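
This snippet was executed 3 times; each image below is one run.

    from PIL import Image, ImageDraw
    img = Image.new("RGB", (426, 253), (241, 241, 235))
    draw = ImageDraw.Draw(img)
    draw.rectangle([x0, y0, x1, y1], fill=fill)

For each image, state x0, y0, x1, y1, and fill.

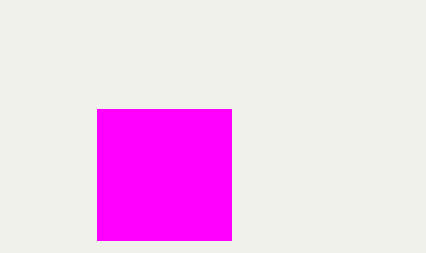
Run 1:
x0 = 97, y0 = 109, x1 = 231, y1 = 240, fill = 'magenta'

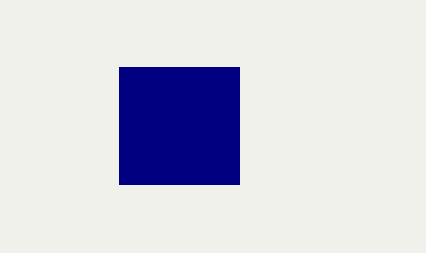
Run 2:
x0 = 119; y0 = 67; x1 = 239; y1 = 184; fill = 'navy'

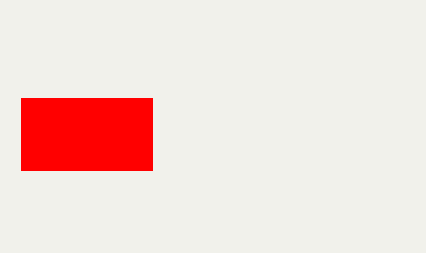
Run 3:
x0 = 21
y0 = 98
x1 = 152
y1 = 170
fill = 'red'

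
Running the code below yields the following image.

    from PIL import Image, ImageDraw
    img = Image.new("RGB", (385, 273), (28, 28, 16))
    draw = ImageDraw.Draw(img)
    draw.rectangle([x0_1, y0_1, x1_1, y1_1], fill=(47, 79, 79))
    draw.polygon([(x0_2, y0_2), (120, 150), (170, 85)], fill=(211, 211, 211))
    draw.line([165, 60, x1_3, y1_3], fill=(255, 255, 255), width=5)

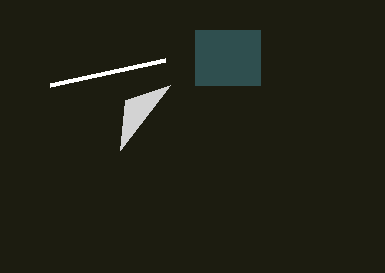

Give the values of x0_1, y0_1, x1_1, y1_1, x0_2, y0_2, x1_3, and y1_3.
x0_1 = 195
y0_1 = 30
x1_1 = 260
y1_1 = 85
x0_2 = 125
y0_2 = 100
x1_3 = 50
y1_3 = 85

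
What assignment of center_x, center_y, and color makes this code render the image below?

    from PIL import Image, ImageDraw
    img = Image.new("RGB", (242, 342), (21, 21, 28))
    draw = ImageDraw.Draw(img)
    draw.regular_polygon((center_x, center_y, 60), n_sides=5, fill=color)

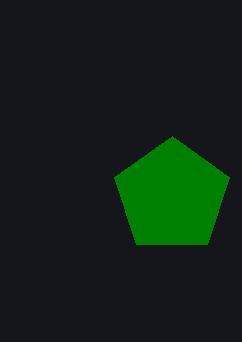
center_x = 172; center_y = 196; color = 'green'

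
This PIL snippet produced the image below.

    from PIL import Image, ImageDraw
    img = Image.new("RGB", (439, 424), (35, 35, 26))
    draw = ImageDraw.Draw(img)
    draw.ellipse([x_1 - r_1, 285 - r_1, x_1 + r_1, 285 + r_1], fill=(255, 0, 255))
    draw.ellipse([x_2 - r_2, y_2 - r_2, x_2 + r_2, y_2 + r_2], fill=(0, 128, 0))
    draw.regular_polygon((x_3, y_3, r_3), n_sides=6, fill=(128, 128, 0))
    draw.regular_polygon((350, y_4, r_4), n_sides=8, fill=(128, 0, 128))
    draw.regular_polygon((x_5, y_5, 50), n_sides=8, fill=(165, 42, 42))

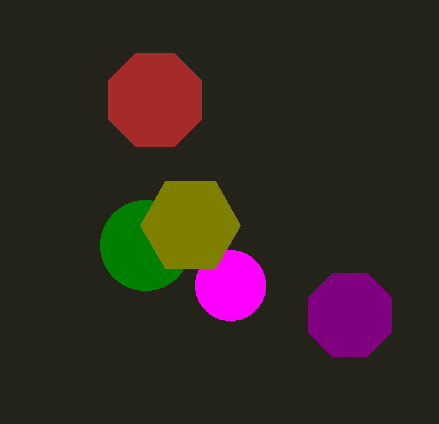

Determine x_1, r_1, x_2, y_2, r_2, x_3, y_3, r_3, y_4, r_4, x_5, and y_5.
x_1 = 230; r_1 = 35; x_2 = 145; y_2 = 245; r_2 = 45; x_3 = 190; y_3 = 225; r_3 = 50; y_4 = 315; r_4 = 45; x_5 = 155; y_5 = 100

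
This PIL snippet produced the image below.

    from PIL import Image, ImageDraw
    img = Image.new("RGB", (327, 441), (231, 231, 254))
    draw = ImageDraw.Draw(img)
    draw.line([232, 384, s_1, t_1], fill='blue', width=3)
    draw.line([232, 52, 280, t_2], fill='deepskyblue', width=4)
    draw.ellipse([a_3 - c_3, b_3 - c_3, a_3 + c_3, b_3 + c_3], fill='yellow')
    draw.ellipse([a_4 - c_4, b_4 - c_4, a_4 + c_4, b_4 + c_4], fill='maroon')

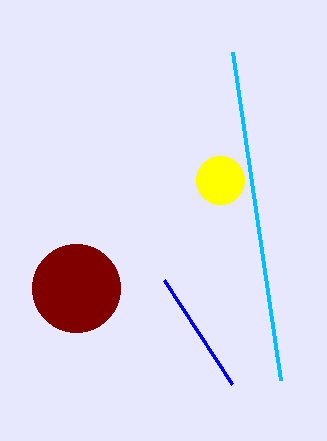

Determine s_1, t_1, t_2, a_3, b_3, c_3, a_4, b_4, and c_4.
s_1 = 164, t_1 = 280, t_2 = 380, a_3 = 220, b_3 = 180, c_3 = 24, a_4 = 76, b_4 = 288, c_4 = 44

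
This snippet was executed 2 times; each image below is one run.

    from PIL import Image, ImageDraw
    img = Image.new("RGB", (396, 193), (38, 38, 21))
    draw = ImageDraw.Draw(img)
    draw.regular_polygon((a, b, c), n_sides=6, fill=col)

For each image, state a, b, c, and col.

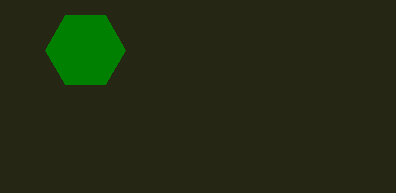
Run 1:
a = 85
b = 50
c = 40
col = 'green'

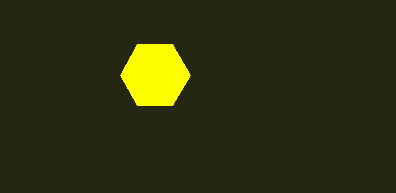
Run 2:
a = 155
b = 75
c = 35
col = 'yellow'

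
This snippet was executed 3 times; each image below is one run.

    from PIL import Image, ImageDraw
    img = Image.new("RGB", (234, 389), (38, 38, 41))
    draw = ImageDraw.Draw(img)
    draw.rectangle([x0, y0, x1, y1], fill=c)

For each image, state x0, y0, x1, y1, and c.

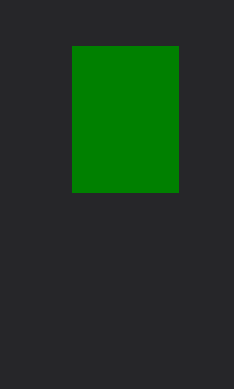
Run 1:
x0 = 72
y0 = 46
x1 = 178
y1 = 192
c = 'green'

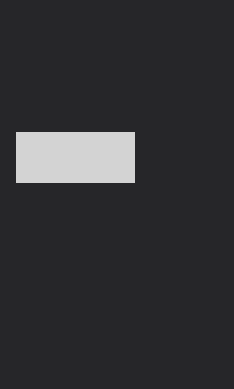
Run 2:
x0 = 16
y0 = 132
x1 = 134
y1 = 182
c = 'lightgray'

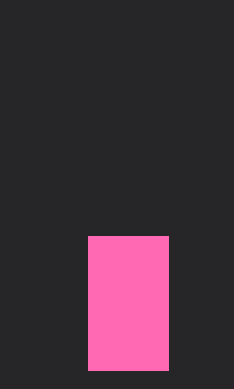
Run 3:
x0 = 88, y0 = 236, x1 = 168, y1 = 370, c = 'hotpink'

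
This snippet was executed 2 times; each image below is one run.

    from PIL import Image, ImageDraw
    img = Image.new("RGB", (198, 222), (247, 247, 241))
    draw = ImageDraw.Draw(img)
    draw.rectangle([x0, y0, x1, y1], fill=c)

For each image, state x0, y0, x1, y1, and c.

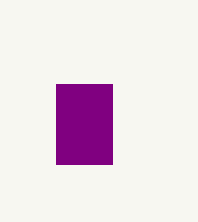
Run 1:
x0 = 56
y0 = 84
x1 = 112
y1 = 164
c = 'purple'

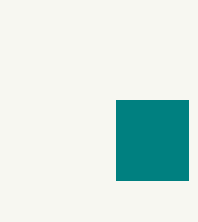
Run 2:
x0 = 116
y0 = 100
x1 = 188
y1 = 180
c = 'teal'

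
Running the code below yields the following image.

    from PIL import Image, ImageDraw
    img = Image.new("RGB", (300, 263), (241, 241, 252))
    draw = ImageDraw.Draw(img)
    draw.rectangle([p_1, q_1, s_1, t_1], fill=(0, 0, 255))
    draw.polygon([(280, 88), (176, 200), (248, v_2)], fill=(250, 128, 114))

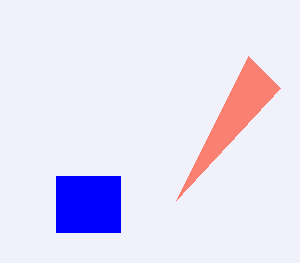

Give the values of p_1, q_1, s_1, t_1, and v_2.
p_1 = 56; q_1 = 176; s_1 = 120; t_1 = 232; v_2 = 56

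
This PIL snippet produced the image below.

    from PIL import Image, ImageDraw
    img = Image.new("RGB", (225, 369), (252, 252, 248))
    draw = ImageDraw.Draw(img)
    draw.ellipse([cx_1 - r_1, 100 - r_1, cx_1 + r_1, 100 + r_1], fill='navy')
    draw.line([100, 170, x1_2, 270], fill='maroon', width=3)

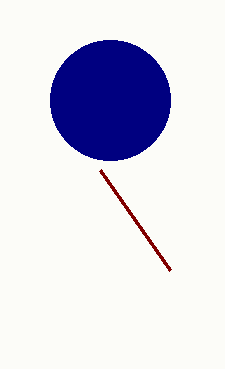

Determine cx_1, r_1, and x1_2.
cx_1 = 110, r_1 = 60, x1_2 = 170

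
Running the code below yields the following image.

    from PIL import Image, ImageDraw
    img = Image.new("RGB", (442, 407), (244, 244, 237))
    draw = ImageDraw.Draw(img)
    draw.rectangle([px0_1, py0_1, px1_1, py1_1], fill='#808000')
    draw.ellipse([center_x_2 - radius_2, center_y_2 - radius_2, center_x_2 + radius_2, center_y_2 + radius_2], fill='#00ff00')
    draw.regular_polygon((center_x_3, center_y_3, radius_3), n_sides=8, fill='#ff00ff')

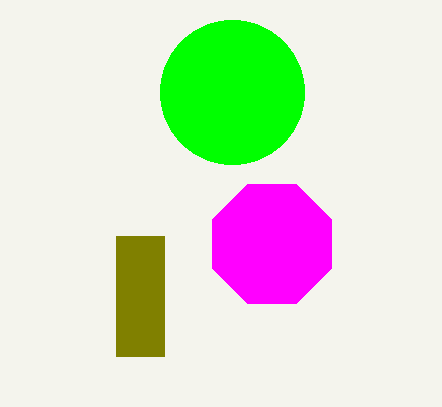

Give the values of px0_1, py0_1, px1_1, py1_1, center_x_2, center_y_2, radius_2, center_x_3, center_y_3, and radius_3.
px0_1 = 116; py0_1 = 236; px1_1 = 164; py1_1 = 356; center_x_2 = 232; center_y_2 = 92; radius_2 = 72; center_x_3 = 272; center_y_3 = 244; radius_3 = 64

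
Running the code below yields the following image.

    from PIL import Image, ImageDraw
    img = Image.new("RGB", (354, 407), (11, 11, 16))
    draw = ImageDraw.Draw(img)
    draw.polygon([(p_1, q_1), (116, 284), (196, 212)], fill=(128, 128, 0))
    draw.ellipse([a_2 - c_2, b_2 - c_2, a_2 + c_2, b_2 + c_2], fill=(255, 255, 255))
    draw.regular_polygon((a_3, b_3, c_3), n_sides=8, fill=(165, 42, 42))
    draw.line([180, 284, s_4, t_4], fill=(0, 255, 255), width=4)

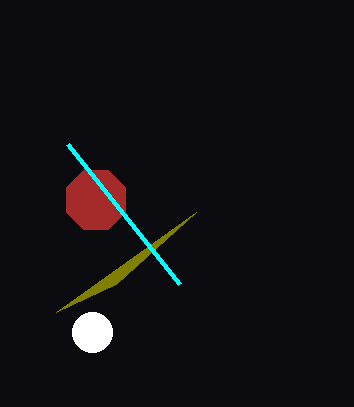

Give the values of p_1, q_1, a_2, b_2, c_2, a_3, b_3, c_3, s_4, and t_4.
p_1 = 56
q_1 = 312
a_2 = 92
b_2 = 332
c_2 = 20
a_3 = 96
b_3 = 200
c_3 = 32
s_4 = 68
t_4 = 144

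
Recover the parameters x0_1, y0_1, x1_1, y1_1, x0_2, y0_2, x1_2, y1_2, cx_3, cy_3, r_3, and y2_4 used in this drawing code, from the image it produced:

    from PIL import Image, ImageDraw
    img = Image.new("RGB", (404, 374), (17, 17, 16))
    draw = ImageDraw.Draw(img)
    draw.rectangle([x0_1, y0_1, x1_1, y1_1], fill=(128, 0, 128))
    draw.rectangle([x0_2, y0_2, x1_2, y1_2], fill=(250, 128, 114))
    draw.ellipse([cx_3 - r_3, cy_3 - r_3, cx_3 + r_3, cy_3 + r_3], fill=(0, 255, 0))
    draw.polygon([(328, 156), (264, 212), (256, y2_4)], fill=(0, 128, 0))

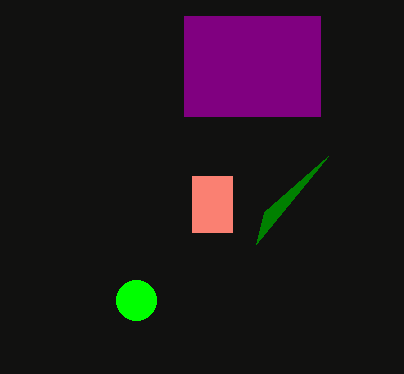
x0_1 = 184
y0_1 = 16
x1_1 = 320
y1_1 = 116
x0_2 = 192
y0_2 = 176
x1_2 = 232
y1_2 = 232
cx_3 = 136
cy_3 = 300
r_3 = 20
y2_4 = 244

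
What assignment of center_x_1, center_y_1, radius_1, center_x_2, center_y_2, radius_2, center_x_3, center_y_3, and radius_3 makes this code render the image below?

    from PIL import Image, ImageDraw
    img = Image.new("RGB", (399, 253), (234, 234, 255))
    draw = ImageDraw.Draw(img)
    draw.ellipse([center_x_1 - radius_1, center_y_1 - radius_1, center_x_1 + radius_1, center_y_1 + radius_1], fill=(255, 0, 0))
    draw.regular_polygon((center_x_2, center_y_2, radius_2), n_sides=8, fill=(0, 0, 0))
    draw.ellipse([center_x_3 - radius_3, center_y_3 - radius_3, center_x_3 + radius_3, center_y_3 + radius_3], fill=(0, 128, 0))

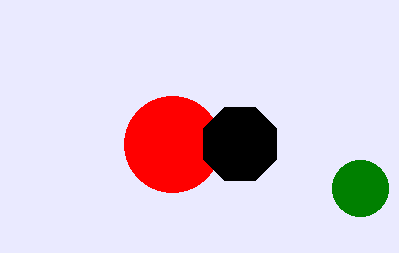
center_x_1 = 172; center_y_1 = 144; radius_1 = 48; center_x_2 = 240; center_y_2 = 144; radius_2 = 40; center_x_3 = 360; center_y_3 = 188; radius_3 = 28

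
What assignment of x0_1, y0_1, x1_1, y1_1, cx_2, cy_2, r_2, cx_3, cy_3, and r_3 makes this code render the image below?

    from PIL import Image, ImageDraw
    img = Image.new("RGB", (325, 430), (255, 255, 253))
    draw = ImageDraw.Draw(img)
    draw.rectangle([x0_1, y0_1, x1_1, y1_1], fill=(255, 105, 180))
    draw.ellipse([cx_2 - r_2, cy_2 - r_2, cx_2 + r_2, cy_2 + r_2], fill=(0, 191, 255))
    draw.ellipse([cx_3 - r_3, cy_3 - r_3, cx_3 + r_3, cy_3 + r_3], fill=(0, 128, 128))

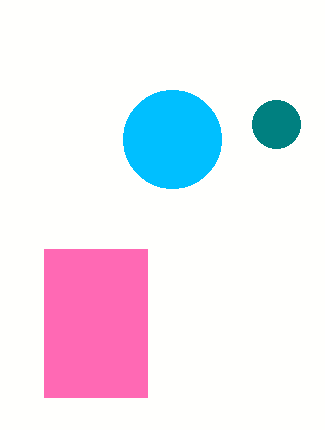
x0_1 = 44; y0_1 = 249; x1_1 = 147; y1_1 = 397; cx_2 = 172; cy_2 = 139; r_2 = 49; cx_3 = 276; cy_3 = 124; r_3 = 24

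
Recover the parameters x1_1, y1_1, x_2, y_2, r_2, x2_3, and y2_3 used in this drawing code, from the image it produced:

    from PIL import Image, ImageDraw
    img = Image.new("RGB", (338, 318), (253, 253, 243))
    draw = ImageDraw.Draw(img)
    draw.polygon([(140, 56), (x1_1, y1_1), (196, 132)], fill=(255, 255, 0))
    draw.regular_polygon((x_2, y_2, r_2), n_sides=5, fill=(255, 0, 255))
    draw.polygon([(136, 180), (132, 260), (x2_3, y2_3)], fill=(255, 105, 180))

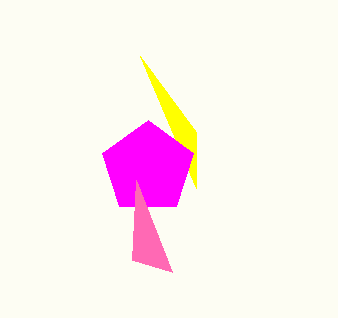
x1_1 = 196, y1_1 = 188, x_2 = 148, y_2 = 168, r_2 = 48, x2_3 = 172, y2_3 = 272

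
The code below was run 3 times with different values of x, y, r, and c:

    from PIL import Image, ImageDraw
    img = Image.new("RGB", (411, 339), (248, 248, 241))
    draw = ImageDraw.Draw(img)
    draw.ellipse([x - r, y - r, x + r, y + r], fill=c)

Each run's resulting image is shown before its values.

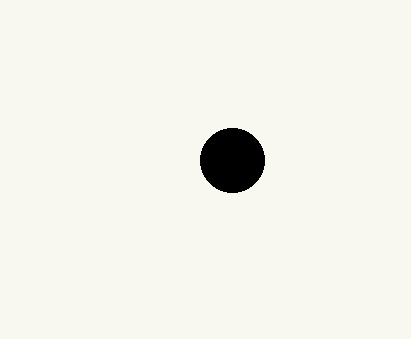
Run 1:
x = 232, y = 160, r = 32, c = 'black'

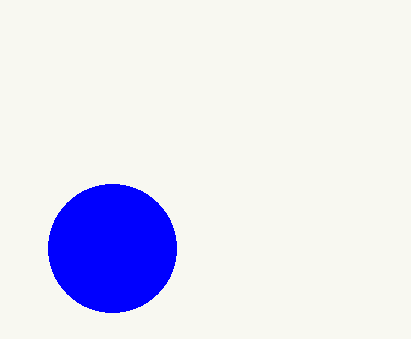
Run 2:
x = 112
y = 248
r = 64
c = 'blue'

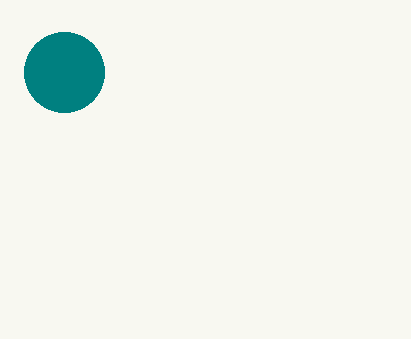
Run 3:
x = 64
y = 72
r = 40
c = 'teal'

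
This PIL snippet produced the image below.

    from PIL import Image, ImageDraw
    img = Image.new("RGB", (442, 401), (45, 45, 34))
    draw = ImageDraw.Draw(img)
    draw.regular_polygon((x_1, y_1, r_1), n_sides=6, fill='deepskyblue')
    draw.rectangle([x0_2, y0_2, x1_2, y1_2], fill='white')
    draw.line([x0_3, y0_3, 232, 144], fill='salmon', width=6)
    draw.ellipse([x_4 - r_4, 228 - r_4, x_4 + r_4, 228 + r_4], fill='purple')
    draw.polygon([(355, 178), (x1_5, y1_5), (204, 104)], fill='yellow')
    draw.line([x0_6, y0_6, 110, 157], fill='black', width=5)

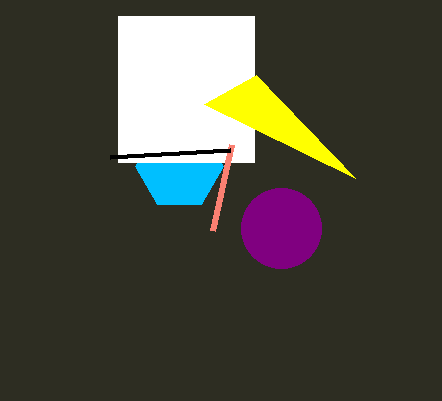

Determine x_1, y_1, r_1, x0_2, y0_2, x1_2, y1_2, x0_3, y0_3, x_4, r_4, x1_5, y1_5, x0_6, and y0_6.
x_1 = 179; y_1 = 166; r_1 = 44; x0_2 = 118; y0_2 = 16; x1_2 = 254; y1_2 = 162; x0_3 = 213; y0_3 = 230; x_4 = 281; r_4 = 40; x1_5 = 256; y1_5 = 75; x0_6 = 230; y0_6 = 150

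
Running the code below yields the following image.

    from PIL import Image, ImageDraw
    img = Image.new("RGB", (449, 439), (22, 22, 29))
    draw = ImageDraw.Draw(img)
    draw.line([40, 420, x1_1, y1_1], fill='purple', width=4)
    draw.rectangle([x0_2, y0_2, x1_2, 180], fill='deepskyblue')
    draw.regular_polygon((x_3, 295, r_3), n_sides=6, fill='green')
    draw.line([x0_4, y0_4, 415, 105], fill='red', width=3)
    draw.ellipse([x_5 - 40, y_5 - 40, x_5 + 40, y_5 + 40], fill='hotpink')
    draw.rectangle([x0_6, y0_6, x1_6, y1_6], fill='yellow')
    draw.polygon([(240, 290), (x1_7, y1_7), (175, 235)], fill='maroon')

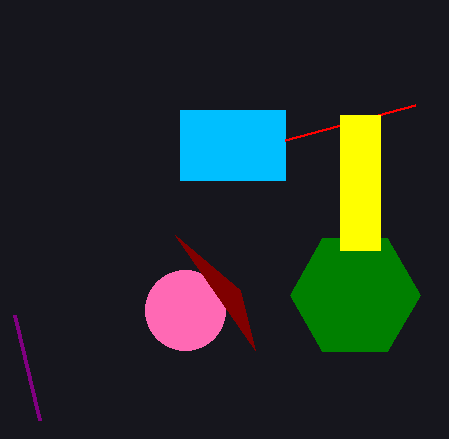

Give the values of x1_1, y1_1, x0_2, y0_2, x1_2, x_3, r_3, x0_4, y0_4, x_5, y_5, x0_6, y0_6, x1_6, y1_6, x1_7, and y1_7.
x1_1 = 15; y1_1 = 315; x0_2 = 180; y0_2 = 110; x1_2 = 285; x_3 = 355; r_3 = 65; x0_4 = 285; y0_4 = 140; x_5 = 185; y_5 = 310; x0_6 = 340; y0_6 = 115; x1_6 = 380; y1_6 = 250; x1_7 = 255; y1_7 = 350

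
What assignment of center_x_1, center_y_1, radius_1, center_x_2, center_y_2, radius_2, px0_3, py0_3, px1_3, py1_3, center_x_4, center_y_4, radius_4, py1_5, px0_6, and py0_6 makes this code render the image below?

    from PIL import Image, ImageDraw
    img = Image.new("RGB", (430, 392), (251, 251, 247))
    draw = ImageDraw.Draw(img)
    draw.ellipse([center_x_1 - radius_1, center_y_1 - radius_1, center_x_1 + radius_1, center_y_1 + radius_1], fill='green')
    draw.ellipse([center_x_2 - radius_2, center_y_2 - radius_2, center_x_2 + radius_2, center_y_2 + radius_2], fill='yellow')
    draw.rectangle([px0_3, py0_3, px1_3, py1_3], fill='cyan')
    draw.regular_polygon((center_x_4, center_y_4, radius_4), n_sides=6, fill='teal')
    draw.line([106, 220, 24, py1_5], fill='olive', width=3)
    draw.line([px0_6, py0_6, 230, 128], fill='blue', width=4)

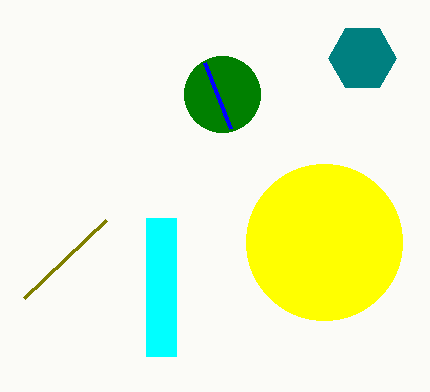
center_x_1 = 222, center_y_1 = 94, radius_1 = 38, center_x_2 = 324, center_y_2 = 242, radius_2 = 78, px0_3 = 146, py0_3 = 218, px1_3 = 176, py1_3 = 356, center_x_4 = 362, center_y_4 = 58, radius_4 = 34, py1_5 = 298, px0_6 = 204, py0_6 = 62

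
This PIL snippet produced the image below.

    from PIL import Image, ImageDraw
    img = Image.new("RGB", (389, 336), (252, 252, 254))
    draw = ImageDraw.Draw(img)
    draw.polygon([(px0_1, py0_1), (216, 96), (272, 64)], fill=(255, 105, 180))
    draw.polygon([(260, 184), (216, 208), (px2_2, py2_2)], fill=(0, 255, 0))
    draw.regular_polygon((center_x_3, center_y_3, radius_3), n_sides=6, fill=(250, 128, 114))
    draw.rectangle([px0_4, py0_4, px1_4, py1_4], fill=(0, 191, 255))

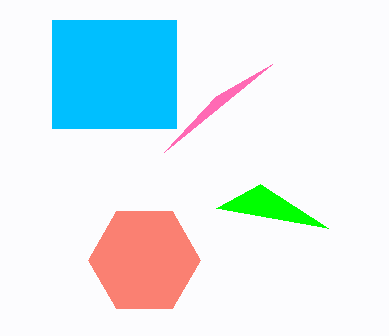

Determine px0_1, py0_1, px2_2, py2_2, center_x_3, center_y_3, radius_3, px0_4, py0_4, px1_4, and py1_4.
px0_1 = 164; py0_1 = 152; px2_2 = 328; py2_2 = 228; center_x_3 = 144; center_y_3 = 260; radius_3 = 56; px0_4 = 52; py0_4 = 20; px1_4 = 176; py1_4 = 128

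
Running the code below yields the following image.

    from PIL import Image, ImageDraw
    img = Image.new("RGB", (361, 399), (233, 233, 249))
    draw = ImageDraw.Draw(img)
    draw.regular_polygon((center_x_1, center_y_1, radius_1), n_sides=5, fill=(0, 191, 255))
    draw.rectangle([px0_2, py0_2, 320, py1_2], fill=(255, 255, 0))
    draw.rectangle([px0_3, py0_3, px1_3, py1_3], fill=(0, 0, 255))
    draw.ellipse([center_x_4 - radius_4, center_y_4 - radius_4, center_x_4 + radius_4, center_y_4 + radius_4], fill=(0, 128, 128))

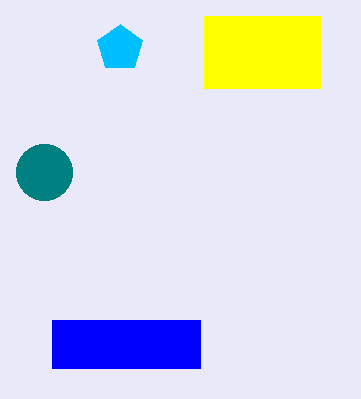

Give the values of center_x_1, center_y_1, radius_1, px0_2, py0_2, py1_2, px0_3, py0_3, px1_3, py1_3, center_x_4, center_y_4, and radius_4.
center_x_1 = 120, center_y_1 = 48, radius_1 = 24, px0_2 = 204, py0_2 = 16, py1_2 = 88, px0_3 = 52, py0_3 = 320, px1_3 = 200, py1_3 = 368, center_x_4 = 44, center_y_4 = 172, radius_4 = 28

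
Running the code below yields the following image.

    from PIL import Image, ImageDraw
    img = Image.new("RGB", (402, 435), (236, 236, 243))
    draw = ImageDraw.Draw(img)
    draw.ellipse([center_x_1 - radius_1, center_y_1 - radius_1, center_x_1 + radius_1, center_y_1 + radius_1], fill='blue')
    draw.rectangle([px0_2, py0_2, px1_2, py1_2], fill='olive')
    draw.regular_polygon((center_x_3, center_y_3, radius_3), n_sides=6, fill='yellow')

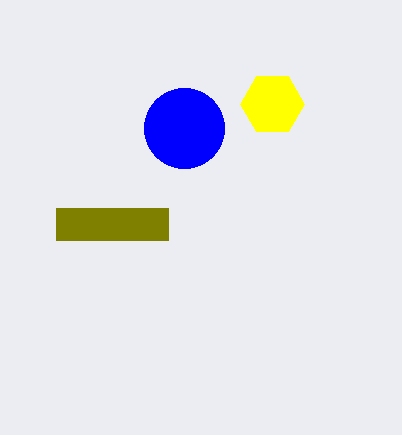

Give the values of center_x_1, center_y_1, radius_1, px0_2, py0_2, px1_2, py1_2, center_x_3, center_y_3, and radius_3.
center_x_1 = 184, center_y_1 = 128, radius_1 = 40, px0_2 = 56, py0_2 = 208, px1_2 = 168, py1_2 = 240, center_x_3 = 272, center_y_3 = 104, radius_3 = 32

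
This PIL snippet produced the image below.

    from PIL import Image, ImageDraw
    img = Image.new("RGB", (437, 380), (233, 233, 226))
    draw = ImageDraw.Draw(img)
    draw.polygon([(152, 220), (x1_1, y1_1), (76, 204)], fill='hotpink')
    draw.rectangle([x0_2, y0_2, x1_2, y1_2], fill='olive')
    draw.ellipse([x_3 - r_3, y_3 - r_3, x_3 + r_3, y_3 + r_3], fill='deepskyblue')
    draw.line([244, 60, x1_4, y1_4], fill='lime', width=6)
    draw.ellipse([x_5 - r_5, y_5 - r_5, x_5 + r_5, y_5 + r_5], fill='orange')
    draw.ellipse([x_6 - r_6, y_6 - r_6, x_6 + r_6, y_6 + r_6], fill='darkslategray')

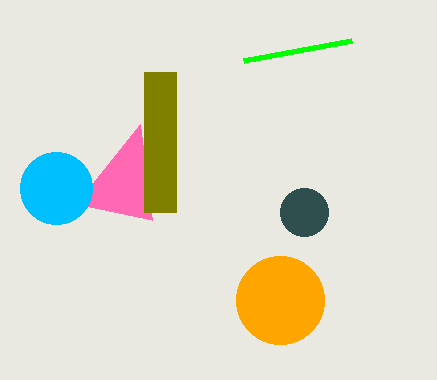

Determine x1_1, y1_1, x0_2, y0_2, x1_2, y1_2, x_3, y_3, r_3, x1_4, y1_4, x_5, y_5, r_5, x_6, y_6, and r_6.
x1_1 = 140; y1_1 = 124; x0_2 = 144; y0_2 = 72; x1_2 = 176; y1_2 = 212; x_3 = 56; y_3 = 188; r_3 = 36; x1_4 = 352; y1_4 = 40; x_5 = 280; y_5 = 300; r_5 = 44; x_6 = 304; y_6 = 212; r_6 = 24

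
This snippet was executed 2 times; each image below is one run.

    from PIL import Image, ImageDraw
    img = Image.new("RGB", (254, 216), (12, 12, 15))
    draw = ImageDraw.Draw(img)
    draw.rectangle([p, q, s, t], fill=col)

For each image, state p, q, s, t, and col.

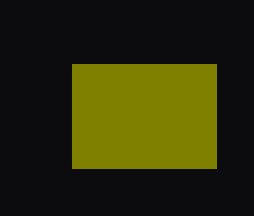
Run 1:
p = 72, q = 64, s = 216, t = 168, col = 'olive'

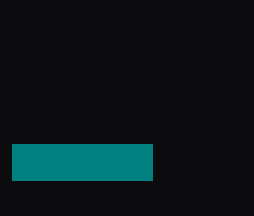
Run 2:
p = 12, q = 144, s = 152, t = 180, col = 'teal'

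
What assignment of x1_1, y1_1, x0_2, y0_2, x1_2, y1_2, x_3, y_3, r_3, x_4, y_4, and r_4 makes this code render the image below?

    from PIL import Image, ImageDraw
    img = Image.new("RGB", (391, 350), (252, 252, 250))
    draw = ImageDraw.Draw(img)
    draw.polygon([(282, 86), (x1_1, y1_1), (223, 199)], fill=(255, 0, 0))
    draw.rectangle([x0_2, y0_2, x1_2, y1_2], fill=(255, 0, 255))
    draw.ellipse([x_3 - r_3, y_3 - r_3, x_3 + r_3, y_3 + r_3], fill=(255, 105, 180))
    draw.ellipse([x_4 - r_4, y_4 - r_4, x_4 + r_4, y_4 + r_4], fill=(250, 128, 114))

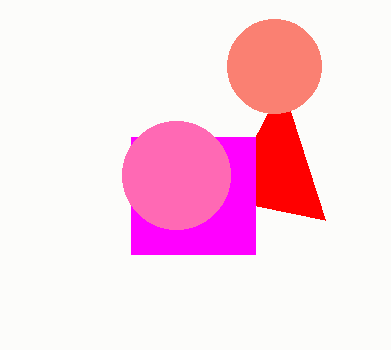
x1_1 = 325; y1_1 = 220; x0_2 = 131; y0_2 = 137; x1_2 = 255; y1_2 = 254; x_3 = 176; y_3 = 175; r_3 = 54; x_4 = 274; y_4 = 66; r_4 = 47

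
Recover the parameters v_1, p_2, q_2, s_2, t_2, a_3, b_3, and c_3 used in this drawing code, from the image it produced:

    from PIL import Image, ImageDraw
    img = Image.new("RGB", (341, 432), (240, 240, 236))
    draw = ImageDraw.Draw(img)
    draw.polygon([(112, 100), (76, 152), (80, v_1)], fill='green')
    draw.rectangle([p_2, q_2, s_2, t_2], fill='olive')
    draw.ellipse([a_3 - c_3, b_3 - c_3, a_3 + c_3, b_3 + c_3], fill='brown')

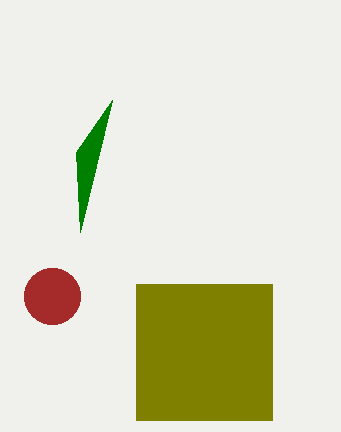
v_1 = 232, p_2 = 136, q_2 = 284, s_2 = 272, t_2 = 420, a_3 = 52, b_3 = 296, c_3 = 28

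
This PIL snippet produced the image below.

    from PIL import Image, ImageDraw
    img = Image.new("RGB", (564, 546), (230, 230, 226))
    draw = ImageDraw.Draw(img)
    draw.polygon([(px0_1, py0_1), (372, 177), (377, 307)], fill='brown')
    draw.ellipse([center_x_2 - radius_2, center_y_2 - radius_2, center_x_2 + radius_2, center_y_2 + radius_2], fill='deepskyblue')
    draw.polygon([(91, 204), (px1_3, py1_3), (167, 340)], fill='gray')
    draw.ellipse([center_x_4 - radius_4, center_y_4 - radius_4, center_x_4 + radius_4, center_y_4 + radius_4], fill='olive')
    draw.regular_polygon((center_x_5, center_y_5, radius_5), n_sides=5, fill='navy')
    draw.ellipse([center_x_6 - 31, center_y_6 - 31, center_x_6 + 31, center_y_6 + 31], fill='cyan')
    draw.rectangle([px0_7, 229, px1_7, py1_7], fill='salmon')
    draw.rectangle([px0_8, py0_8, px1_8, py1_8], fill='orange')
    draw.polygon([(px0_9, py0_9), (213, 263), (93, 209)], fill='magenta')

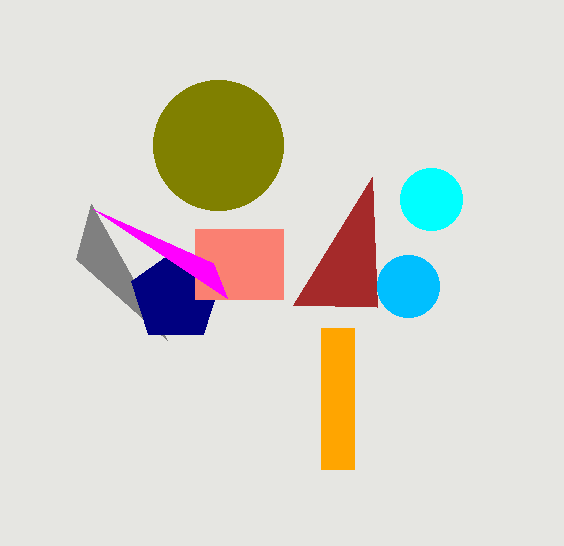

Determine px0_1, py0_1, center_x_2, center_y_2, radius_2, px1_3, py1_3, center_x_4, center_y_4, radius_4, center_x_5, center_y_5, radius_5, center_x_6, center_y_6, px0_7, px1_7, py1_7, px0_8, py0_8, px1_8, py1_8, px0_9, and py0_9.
px0_1 = 293, py0_1 = 305, center_x_2 = 408, center_y_2 = 286, radius_2 = 31, px1_3 = 76, py1_3 = 259, center_x_4 = 218, center_y_4 = 145, radius_4 = 65, center_x_5 = 176, center_y_5 = 296, radius_5 = 47, center_x_6 = 431, center_y_6 = 199, px0_7 = 195, px1_7 = 283, py1_7 = 299, px0_8 = 321, py0_8 = 328, px1_8 = 354, py1_8 = 469, px0_9 = 227, py0_9 = 298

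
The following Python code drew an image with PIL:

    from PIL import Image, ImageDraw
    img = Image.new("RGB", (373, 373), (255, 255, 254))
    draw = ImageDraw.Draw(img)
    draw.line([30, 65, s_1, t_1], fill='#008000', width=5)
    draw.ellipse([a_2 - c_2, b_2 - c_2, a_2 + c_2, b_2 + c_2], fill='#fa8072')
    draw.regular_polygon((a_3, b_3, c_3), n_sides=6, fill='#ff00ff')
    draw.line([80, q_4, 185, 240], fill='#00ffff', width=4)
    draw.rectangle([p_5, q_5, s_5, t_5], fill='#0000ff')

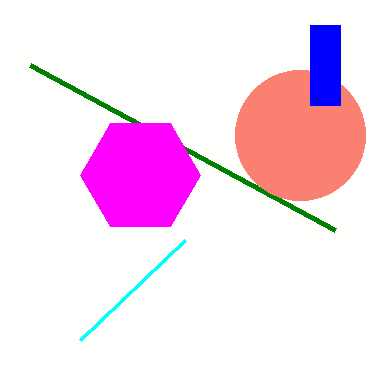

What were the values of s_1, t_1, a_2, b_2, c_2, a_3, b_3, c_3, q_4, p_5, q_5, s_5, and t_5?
s_1 = 335
t_1 = 230
a_2 = 300
b_2 = 135
c_2 = 65
a_3 = 140
b_3 = 175
c_3 = 60
q_4 = 340
p_5 = 310
q_5 = 25
s_5 = 340
t_5 = 105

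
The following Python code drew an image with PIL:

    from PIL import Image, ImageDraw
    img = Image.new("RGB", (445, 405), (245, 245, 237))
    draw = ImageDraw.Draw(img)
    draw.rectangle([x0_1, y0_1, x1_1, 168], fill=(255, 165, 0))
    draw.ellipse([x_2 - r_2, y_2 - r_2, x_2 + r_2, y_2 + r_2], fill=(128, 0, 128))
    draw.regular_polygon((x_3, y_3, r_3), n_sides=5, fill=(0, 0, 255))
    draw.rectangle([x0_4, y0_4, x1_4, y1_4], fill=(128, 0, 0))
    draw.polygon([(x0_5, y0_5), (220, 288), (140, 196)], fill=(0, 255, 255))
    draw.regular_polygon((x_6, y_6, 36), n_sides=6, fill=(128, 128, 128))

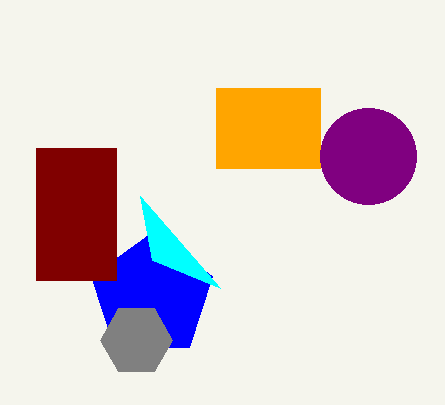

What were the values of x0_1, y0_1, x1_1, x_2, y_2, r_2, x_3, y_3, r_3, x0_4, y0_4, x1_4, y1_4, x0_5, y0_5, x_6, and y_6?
x0_1 = 216; y0_1 = 88; x1_1 = 320; x_2 = 368; y_2 = 156; r_2 = 48; x_3 = 152; y_3 = 296; r_3 = 64; x0_4 = 36; y0_4 = 148; x1_4 = 116; y1_4 = 280; x0_5 = 152; y0_5 = 260; x_6 = 136; y_6 = 340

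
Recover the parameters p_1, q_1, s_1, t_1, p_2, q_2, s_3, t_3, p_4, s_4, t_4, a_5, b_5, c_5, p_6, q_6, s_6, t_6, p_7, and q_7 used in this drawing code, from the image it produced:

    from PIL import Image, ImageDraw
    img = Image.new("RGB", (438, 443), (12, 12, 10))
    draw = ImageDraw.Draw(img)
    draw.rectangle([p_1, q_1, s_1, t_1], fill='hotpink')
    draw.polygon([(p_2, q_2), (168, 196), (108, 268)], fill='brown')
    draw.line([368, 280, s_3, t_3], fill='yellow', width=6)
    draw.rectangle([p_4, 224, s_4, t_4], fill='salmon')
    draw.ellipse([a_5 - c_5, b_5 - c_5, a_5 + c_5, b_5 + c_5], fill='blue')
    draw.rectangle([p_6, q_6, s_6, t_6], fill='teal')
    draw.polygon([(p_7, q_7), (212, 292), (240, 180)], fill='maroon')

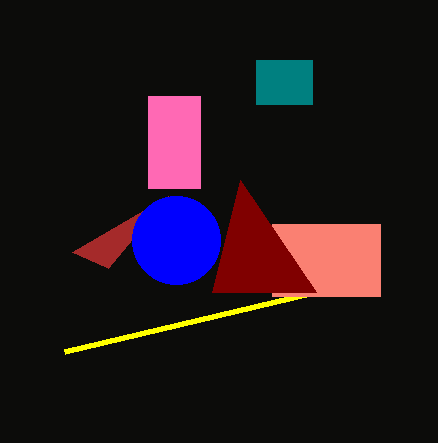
p_1 = 148; q_1 = 96; s_1 = 200; t_1 = 188; p_2 = 72; q_2 = 252; s_3 = 64; t_3 = 352; p_4 = 272; s_4 = 380; t_4 = 296; a_5 = 176; b_5 = 240; c_5 = 44; p_6 = 256; q_6 = 60; s_6 = 312; t_6 = 104; p_7 = 316; q_7 = 292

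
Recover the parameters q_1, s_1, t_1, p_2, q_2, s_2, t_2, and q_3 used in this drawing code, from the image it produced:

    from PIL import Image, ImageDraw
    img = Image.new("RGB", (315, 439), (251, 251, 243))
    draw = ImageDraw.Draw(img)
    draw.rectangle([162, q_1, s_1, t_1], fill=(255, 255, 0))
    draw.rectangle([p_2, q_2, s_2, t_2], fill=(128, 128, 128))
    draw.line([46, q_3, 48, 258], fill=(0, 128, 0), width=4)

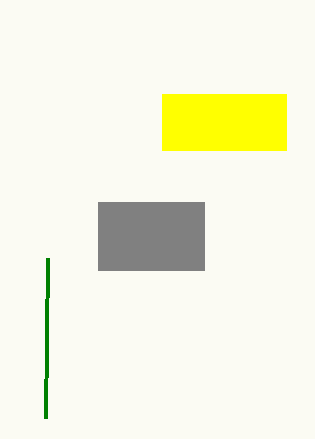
q_1 = 94, s_1 = 286, t_1 = 150, p_2 = 98, q_2 = 202, s_2 = 204, t_2 = 270, q_3 = 418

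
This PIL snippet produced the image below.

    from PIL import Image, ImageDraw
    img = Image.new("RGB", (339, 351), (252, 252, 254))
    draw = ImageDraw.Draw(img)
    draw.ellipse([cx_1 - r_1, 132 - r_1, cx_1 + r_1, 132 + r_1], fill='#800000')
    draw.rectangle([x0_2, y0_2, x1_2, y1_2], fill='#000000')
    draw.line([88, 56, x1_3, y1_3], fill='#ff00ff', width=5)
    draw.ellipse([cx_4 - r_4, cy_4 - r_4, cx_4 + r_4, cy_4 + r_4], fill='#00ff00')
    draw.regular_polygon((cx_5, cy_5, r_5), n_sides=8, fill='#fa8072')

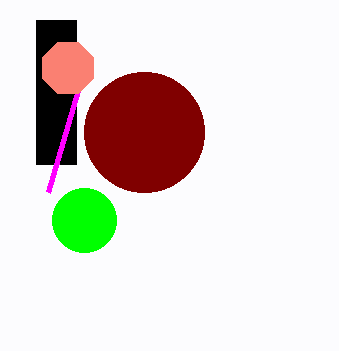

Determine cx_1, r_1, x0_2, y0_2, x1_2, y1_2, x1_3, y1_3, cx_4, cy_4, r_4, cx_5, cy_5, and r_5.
cx_1 = 144
r_1 = 60
x0_2 = 36
y0_2 = 20
x1_2 = 76
y1_2 = 164
x1_3 = 48
y1_3 = 192
cx_4 = 84
cy_4 = 220
r_4 = 32
cx_5 = 68
cy_5 = 68
r_5 = 28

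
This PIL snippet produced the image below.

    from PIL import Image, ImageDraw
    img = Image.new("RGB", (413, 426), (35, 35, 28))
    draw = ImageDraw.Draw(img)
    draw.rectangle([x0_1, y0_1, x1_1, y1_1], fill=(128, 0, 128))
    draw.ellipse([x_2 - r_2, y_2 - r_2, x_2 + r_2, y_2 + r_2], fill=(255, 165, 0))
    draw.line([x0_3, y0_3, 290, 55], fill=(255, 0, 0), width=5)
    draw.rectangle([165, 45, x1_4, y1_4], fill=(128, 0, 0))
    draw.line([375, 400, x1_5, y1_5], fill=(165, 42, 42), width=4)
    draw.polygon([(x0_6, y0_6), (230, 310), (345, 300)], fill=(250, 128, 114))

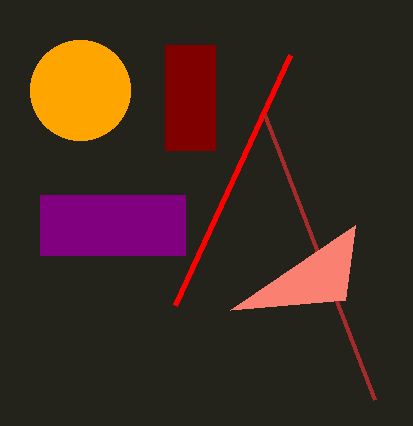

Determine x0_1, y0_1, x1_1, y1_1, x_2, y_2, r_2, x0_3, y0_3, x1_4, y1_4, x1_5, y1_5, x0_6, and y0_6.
x0_1 = 40, y0_1 = 195, x1_1 = 185, y1_1 = 255, x_2 = 80, y_2 = 90, r_2 = 50, x0_3 = 175, y0_3 = 305, x1_4 = 215, y1_4 = 150, x1_5 = 265, y1_5 = 115, x0_6 = 355, y0_6 = 225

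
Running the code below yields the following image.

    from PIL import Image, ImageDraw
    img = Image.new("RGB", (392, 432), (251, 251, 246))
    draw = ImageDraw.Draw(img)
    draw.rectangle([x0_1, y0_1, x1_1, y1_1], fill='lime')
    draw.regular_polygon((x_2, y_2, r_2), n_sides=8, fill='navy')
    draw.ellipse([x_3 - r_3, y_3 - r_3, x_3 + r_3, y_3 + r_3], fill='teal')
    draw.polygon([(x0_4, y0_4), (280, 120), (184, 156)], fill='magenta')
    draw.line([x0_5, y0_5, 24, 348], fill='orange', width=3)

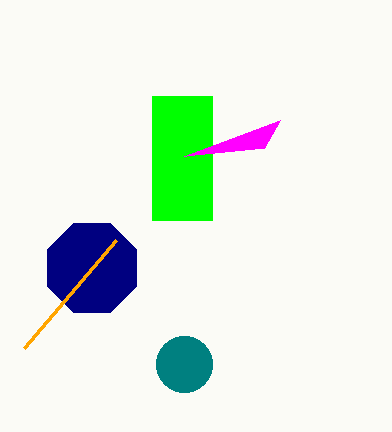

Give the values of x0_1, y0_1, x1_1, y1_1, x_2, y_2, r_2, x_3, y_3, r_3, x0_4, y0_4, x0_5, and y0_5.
x0_1 = 152
y0_1 = 96
x1_1 = 212
y1_1 = 220
x_2 = 92
y_2 = 268
r_2 = 48
x_3 = 184
y_3 = 364
r_3 = 28
x0_4 = 264
y0_4 = 148
x0_5 = 116
y0_5 = 240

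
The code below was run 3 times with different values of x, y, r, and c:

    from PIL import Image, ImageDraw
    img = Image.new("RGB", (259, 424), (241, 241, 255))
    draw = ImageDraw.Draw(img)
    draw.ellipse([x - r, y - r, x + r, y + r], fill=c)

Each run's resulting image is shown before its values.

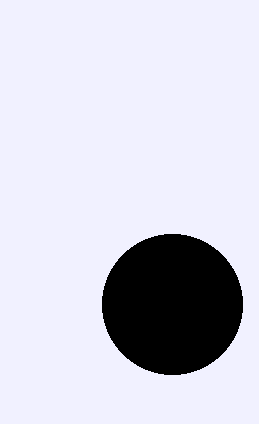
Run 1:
x = 172; y = 304; r = 70; c = 'black'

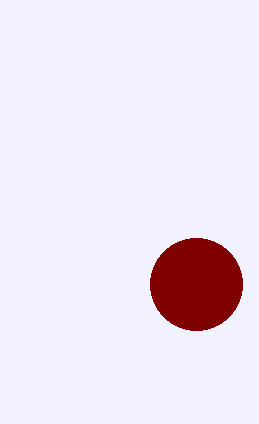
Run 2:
x = 196, y = 284, r = 46, c = 'maroon'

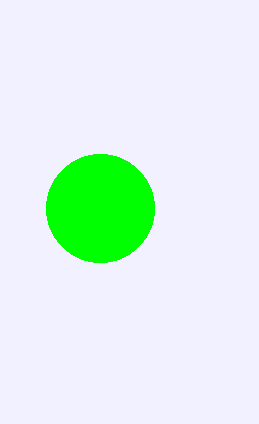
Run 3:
x = 100
y = 208
r = 54
c = 'lime'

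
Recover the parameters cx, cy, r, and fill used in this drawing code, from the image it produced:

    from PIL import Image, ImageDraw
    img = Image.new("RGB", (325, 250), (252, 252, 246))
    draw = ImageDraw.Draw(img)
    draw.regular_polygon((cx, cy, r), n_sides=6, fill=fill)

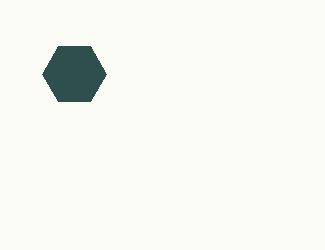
cx = 74, cy = 74, r = 32, fill = 'darkslategray'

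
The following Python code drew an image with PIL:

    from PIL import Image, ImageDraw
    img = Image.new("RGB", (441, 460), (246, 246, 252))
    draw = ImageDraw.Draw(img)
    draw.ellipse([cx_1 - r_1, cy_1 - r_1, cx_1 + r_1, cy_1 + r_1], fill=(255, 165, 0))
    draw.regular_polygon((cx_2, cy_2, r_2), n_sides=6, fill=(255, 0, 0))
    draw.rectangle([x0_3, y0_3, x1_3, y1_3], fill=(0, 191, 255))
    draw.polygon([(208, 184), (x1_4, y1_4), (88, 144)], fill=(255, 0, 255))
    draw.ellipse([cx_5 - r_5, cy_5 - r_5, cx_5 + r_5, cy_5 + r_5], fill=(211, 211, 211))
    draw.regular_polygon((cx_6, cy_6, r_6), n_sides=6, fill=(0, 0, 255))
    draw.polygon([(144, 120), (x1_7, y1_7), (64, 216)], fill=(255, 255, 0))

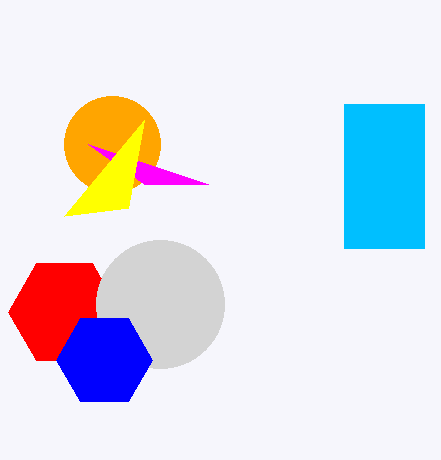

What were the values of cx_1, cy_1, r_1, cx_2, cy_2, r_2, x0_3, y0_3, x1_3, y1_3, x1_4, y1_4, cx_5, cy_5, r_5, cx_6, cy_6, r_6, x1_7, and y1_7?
cx_1 = 112; cy_1 = 144; r_1 = 48; cx_2 = 64; cy_2 = 312; r_2 = 56; x0_3 = 344; y0_3 = 104; x1_3 = 424; y1_3 = 248; x1_4 = 144; y1_4 = 184; cx_5 = 160; cy_5 = 304; r_5 = 64; cx_6 = 104; cy_6 = 360; r_6 = 48; x1_7 = 128; y1_7 = 208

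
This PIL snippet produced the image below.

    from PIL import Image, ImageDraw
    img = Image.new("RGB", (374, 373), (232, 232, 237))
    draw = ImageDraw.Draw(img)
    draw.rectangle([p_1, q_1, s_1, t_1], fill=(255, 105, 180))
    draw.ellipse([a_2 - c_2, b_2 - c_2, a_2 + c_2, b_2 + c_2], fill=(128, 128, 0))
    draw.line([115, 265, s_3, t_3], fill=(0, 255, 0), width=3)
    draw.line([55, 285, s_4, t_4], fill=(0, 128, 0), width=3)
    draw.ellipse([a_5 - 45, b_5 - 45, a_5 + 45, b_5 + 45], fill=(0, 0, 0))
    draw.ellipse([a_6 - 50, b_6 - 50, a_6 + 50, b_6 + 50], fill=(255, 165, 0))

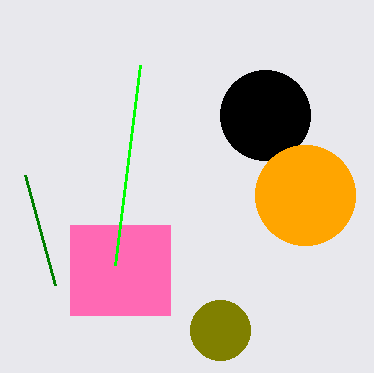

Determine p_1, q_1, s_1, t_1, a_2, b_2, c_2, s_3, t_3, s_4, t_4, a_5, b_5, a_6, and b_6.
p_1 = 70; q_1 = 225; s_1 = 170; t_1 = 315; a_2 = 220; b_2 = 330; c_2 = 30; s_3 = 140; t_3 = 65; s_4 = 25; t_4 = 175; a_5 = 265; b_5 = 115; a_6 = 305; b_6 = 195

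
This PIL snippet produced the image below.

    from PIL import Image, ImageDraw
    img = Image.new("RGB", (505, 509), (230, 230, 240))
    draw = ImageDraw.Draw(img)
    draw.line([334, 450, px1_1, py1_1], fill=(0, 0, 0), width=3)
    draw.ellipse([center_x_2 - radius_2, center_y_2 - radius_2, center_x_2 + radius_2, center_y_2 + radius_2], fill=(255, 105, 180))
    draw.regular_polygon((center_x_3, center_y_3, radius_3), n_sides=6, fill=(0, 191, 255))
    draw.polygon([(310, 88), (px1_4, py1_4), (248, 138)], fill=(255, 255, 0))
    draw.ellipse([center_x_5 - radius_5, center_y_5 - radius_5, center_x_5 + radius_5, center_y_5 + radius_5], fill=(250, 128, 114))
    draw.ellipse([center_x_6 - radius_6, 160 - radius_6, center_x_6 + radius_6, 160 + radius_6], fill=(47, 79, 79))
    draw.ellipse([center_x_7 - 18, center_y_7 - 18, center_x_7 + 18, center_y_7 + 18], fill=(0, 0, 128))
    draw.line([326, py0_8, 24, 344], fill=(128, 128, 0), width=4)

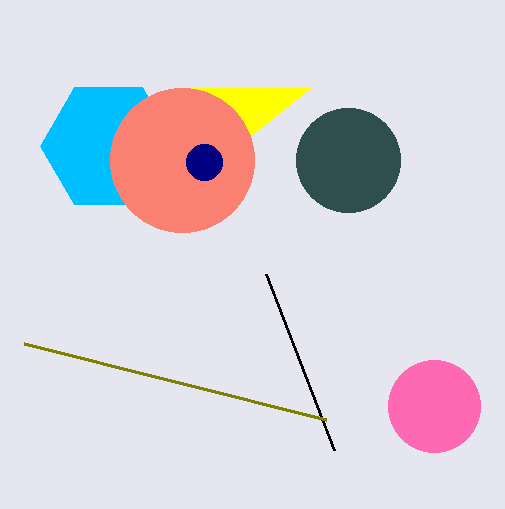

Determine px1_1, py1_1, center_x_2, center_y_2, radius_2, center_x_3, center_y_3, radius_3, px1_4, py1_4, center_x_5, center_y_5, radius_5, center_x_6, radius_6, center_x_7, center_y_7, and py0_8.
px1_1 = 266, py1_1 = 274, center_x_2 = 434, center_y_2 = 406, radius_2 = 46, center_x_3 = 108, center_y_3 = 146, radius_3 = 68, px1_4 = 178, py1_4 = 88, center_x_5 = 182, center_y_5 = 160, radius_5 = 72, center_x_6 = 348, radius_6 = 52, center_x_7 = 204, center_y_7 = 162, py0_8 = 420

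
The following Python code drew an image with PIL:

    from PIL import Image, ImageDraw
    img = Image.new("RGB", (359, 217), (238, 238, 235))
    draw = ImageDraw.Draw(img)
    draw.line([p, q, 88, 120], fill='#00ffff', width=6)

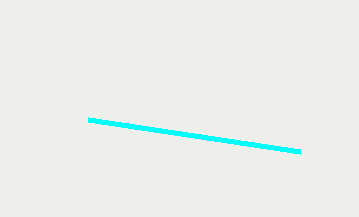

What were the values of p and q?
p = 300
q = 152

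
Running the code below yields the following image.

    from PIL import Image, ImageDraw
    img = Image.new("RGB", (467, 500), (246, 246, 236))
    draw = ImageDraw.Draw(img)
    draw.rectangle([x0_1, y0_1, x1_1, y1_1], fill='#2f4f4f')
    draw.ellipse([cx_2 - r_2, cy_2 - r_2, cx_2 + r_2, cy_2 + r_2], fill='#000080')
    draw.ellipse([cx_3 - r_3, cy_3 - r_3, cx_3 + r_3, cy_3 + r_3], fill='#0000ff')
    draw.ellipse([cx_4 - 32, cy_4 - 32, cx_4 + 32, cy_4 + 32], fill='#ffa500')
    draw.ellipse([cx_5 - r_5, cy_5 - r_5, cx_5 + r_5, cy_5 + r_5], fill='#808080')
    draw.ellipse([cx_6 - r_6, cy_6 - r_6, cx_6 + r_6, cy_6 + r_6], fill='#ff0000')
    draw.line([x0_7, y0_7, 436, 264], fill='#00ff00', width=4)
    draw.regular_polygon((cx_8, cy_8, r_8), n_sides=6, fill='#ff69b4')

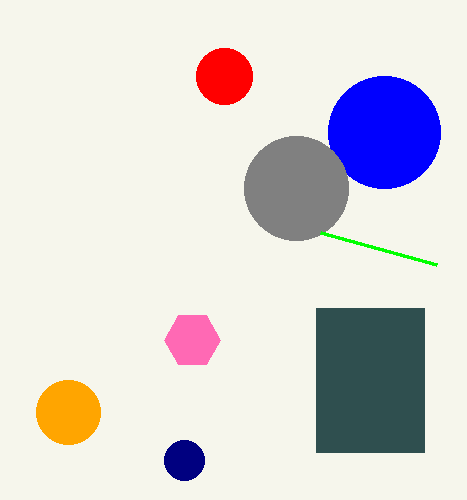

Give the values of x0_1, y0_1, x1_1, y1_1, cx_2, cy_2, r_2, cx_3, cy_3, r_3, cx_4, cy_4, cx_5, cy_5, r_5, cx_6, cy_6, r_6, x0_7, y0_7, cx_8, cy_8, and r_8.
x0_1 = 316
y0_1 = 308
x1_1 = 424
y1_1 = 452
cx_2 = 184
cy_2 = 460
r_2 = 20
cx_3 = 384
cy_3 = 132
r_3 = 56
cx_4 = 68
cy_4 = 412
cx_5 = 296
cy_5 = 188
r_5 = 52
cx_6 = 224
cy_6 = 76
r_6 = 28
x0_7 = 320
y0_7 = 232
cx_8 = 192
cy_8 = 340
r_8 = 28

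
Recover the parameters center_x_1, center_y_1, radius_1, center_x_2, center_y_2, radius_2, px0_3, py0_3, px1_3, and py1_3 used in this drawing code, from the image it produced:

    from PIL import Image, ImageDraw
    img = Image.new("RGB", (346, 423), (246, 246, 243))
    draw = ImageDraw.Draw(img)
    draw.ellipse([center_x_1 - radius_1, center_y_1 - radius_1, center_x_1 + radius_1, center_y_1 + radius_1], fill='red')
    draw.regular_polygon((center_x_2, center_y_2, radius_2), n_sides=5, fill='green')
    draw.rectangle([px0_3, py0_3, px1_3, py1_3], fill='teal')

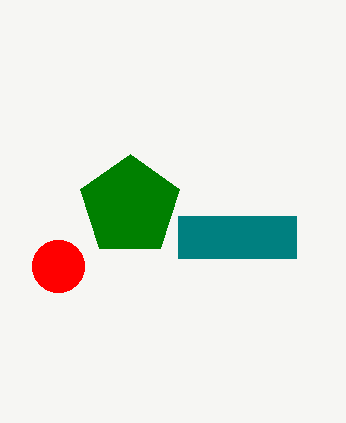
center_x_1 = 58; center_y_1 = 266; radius_1 = 26; center_x_2 = 130; center_y_2 = 206; radius_2 = 52; px0_3 = 178; py0_3 = 216; px1_3 = 296; py1_3 = 258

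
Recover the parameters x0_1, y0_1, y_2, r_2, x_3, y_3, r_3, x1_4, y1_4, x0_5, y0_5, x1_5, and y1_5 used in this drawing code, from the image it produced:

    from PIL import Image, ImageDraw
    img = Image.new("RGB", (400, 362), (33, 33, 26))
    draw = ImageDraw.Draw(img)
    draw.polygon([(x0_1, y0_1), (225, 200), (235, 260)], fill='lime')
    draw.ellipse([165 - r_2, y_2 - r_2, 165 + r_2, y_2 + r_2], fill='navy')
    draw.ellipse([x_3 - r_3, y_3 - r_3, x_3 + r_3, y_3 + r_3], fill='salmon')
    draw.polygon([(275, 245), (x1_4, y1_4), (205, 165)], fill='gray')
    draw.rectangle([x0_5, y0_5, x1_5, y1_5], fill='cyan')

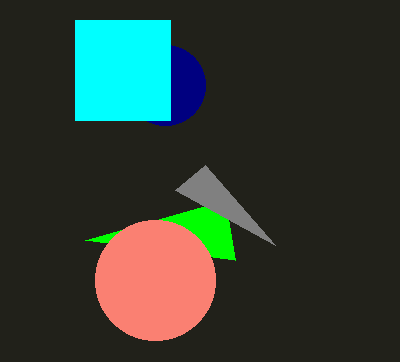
x0_1 = 85, y0_1 = 240, y_2 = 85, r_2 = 40, x_3 = 155, y_3 = 280, r_3 = 60, x1_4 = 175, y1_4 = 190, x0_5 = 75, y0_5 = 20, x1_5 = 170, y1_5 = 120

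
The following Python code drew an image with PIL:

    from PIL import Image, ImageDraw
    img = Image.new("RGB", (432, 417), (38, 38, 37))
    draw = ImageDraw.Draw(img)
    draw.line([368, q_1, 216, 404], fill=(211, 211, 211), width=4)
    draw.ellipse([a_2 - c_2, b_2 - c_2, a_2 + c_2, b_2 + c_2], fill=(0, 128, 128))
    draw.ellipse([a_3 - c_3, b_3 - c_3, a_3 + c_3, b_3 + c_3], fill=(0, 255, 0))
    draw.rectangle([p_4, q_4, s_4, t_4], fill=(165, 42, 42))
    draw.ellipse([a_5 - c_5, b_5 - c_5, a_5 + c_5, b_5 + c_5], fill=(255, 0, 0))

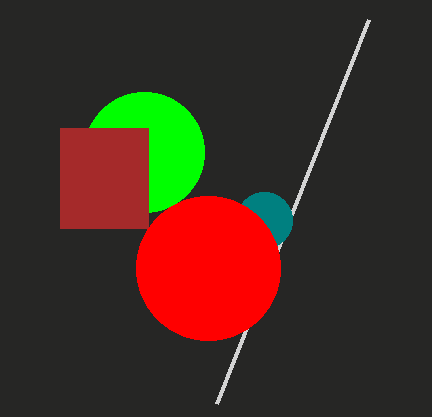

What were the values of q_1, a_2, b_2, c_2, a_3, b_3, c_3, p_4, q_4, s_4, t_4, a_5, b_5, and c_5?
q_1 = 20, a_2 = 264, b_2 = 220, c_2 = 28, a_3 = 144, b_3 = 152, c_3 = 60, p_4 = 60, q_4 = 128, s_4 = 148, t_4 = 228, a_5 = 208, b_5 = 268, c_5 = 72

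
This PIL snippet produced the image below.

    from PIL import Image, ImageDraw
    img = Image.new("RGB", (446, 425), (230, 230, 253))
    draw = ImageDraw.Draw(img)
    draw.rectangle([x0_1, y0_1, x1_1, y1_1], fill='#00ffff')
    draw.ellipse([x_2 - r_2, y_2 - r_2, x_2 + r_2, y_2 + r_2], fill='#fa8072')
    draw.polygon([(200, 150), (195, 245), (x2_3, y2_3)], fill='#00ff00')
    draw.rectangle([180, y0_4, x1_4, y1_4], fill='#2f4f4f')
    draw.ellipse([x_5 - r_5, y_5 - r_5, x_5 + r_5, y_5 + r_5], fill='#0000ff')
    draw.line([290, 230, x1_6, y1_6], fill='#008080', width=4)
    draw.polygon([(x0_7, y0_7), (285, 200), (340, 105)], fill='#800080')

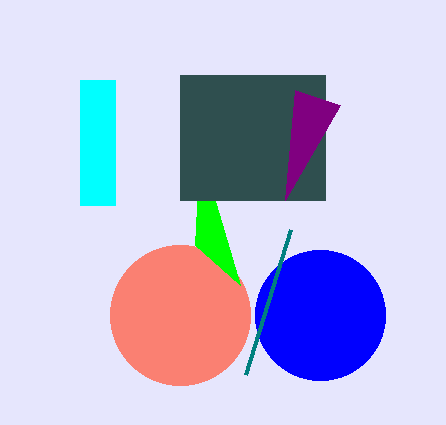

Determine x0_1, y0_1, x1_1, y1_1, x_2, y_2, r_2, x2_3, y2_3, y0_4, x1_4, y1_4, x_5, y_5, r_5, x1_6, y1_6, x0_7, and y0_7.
x0_1 = 80
y0_1 = 80
x1_1 = 115
y1_1 = 205
x_2 = 180
y_2 = 315
r_2 = 70
x2_3 = 240
y2_3 = 285
y0_4 = 75
x1_4 = 325
y1_4 = 200
x_5 = 320
y_5 = 315
r_5 = 65
x1_6 = 245
y1_6 = 375
x0_7 = 295
y0_7 = 90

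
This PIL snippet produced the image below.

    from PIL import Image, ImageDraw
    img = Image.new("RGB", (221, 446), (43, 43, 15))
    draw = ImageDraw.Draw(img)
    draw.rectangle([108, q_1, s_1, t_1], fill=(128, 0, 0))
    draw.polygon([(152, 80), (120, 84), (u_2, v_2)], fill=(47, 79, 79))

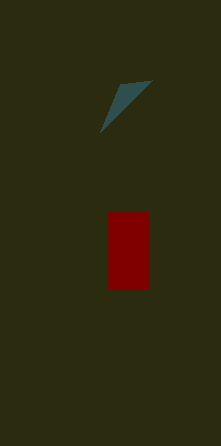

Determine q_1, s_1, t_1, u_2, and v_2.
q_1 = 212, s_1 = 148, t_1 = 288, u_2 = 100, v_2 = 132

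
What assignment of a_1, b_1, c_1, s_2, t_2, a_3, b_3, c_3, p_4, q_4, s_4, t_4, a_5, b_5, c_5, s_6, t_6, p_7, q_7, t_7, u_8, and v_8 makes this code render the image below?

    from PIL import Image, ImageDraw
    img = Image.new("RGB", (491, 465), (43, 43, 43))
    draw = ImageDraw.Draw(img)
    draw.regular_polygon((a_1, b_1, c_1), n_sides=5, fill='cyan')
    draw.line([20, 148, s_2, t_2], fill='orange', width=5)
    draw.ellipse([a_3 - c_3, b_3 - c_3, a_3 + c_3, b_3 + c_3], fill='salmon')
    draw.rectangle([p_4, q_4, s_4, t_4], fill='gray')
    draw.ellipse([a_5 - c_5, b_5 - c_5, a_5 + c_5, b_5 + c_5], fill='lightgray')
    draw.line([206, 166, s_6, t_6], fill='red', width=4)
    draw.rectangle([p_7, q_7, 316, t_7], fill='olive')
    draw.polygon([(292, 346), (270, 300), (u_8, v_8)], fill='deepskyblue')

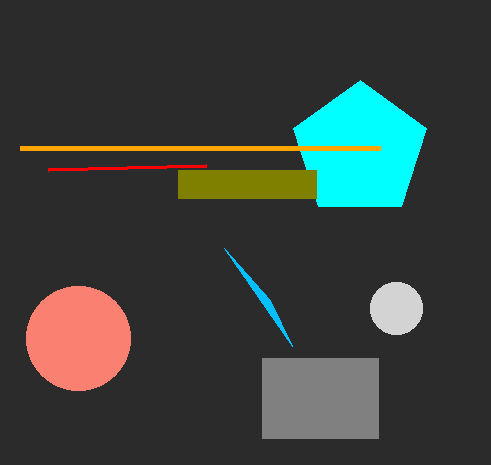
a_1 = 360, b_1 = 150, c_1 = 70, s_2 = 380, t_2 = 148, a_3 = 78, b_3 = 338, c_3 = 52, p_4 = 262, q_4 = 358, s_4 = 378, t_4 = 438, a_5 = 396, b_5 = 308, c_5 = 26, s_6 = 48, t_6 = 170, p_7 = 178, q_7 = 170, t_7 = 198, u_8 = 224, v_8 = 248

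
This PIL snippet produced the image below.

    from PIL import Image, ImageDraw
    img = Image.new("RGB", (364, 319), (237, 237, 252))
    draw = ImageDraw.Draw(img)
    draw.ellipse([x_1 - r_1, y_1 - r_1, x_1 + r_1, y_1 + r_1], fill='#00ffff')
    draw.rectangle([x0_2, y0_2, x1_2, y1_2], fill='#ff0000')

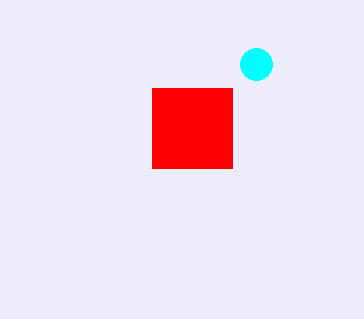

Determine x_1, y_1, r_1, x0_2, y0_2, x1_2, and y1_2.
x_1 = 256
y_1 = 64
r_1 = 16
x0_2 = 152
y0_2 = 88
x1_2 = 232
y1_2 = 168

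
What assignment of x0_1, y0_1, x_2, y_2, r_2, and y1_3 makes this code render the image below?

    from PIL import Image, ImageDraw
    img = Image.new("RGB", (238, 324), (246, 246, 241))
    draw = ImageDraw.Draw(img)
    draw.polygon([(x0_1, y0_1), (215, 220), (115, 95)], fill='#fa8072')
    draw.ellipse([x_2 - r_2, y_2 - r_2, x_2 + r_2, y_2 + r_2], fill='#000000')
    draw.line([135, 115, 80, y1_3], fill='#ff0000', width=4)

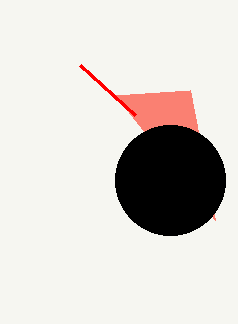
x0_1 = 190
y0_1 = 90
x_2 = 170
y_2 = 180
r_2 = 55
y1_3 = 65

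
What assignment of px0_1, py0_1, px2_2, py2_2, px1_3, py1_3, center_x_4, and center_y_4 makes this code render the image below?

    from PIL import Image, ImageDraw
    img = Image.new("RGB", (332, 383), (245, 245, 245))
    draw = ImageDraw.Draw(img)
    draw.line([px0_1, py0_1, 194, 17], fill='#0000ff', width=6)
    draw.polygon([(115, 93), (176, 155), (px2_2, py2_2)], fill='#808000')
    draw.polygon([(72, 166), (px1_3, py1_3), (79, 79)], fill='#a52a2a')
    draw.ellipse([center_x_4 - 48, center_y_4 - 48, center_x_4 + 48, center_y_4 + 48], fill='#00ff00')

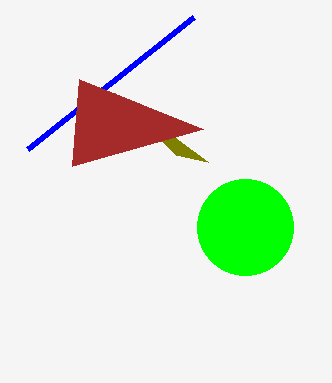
px0_1 = 28; py0_1 = 149; px2_2 = 208; py2_2 = 162; px1_3 = 203; py1_3 = 129; center_x_4 = 245; center_y_4 = 227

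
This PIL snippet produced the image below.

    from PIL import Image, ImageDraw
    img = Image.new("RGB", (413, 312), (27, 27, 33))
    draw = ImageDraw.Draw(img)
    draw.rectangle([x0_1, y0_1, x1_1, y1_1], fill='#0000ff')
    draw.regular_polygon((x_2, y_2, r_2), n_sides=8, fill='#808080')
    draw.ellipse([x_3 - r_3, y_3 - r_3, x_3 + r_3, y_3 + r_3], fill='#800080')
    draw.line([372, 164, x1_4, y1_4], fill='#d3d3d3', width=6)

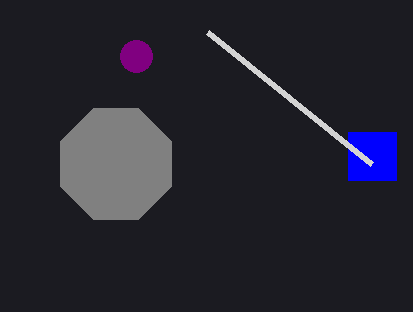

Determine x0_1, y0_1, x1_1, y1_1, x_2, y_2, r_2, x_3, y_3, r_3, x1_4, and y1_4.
x0_1 = 348; y0_1 = 132; x1_1 = 396; y1_1 = 180; x_2 = 116; y_2 = 164; r_2 = 60; x_3 = 136; y_3 = 56; r_3 = 16; x1_4 = 208; y1_4 = 32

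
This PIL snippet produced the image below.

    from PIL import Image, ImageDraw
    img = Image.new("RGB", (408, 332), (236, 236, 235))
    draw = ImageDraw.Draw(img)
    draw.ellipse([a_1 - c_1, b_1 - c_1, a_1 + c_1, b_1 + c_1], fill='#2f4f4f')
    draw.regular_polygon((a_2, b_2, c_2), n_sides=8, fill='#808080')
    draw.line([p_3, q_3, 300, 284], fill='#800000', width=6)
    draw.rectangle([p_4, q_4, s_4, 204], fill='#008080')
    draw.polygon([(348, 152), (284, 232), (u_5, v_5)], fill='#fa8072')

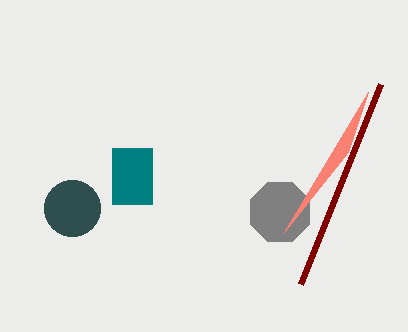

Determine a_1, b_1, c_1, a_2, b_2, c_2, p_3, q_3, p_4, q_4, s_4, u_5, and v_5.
a_1 = 72
b_1 = 208
c_1 = 28
a_2 = 280
b_2 = 212
c_2 = 32
p_3 = 380
q_3 = 84
p_4 = 112
q_4 = 148
s_4 = 152
u_5 = 368
v_5 = 92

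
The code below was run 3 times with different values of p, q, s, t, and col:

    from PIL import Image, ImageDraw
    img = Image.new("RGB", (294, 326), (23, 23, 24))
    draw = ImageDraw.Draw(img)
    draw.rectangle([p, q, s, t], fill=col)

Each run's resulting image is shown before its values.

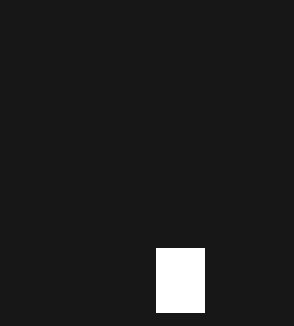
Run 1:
p = 156; q = 248; s = 204; t = 312; col = 'white'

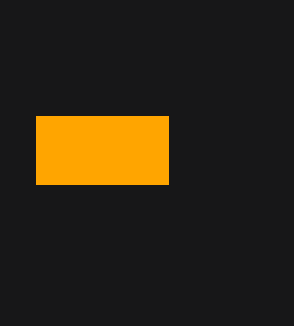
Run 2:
p = 36
q = 116
s = 168
t = 184
col = 'orange'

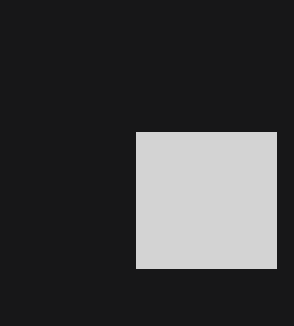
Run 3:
p = 136, q = 132, s = 276, t = 268, col = 'lightgray'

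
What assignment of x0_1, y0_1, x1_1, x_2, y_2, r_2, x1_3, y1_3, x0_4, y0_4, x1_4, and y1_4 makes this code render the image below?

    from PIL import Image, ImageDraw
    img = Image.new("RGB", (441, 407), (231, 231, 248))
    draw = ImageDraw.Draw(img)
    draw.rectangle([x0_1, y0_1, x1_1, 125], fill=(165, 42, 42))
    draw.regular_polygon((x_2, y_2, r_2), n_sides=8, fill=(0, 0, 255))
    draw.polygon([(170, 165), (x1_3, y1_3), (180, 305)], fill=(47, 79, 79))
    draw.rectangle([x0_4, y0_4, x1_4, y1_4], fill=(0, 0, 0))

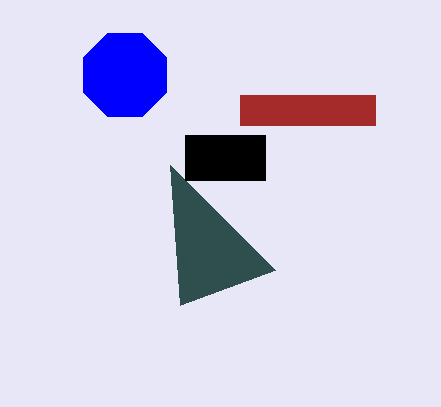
x0_1 = 240, y0_1 = 95, x1_1 = 375, x_2 = 125, y_2 = 75, r_2 = 45, x1_3 = 275, y1_3 = 270, x0_4 = 185, y0_4 = 135, x1_4 = 265, y1_4 = 180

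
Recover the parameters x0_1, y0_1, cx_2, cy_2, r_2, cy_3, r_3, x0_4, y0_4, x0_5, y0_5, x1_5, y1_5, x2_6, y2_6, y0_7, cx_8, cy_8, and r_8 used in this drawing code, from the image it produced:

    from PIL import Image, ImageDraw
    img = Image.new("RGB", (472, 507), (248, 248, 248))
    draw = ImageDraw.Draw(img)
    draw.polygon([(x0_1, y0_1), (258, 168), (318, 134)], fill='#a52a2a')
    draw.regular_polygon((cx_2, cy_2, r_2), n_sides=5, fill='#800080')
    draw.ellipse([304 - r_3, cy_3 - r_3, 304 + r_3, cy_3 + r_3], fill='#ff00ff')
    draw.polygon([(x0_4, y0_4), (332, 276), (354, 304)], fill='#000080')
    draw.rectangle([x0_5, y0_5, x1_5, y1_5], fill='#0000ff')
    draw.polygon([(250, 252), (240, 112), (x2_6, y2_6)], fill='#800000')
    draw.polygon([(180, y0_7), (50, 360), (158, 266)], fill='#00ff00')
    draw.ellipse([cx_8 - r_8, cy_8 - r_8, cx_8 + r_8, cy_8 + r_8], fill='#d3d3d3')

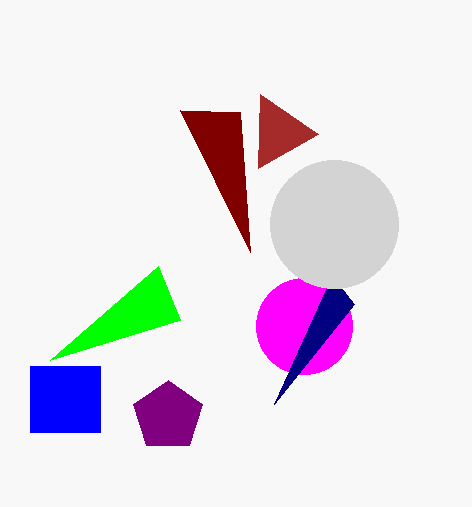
x0_1 = 260
y0_1 = 94
cx_2 = 168
cy_2 = 416
r_2 = 36
cy_3 = 326
r_3 = 48
x0_4 = 274
y0_4 = 404
x0_5 = 30
y0_5 = 366
x1_5 = 100
y1_5 = 432
x2_6 = 180
y2_6 = 110
y0_7 = 320
cx_8 = 334
cy_8 = 224
r_8 = 64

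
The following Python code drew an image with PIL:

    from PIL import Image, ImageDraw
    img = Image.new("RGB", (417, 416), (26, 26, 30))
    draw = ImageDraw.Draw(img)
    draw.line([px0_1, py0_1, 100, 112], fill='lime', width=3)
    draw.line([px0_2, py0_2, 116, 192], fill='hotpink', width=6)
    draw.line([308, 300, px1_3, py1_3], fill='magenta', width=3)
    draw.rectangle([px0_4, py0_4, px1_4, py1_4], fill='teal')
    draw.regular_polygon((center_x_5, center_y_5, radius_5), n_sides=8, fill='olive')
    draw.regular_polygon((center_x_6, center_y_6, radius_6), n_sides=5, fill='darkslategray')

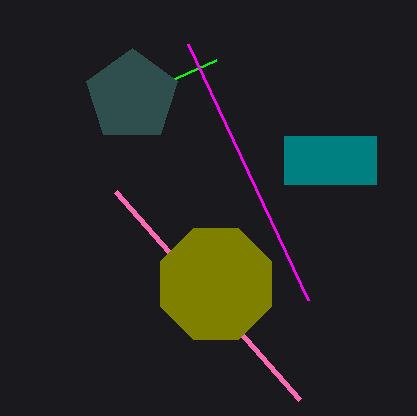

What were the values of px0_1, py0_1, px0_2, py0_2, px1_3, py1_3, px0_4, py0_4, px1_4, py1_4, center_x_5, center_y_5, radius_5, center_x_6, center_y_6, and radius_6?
px0_1 = 216, py0_1 = 60, px0_2 = 300, py0_2 = 400, px1_3 = 188, py1_3 = 44, px0_4 = 284, py0_4 = 136, px1_4 = 376, py1_4 = 184, center_x_5 = 216, center_y_5 = 284, radius_5 = 60, center_x_6 = 132, center_y_6 = 96, radius_6 = 48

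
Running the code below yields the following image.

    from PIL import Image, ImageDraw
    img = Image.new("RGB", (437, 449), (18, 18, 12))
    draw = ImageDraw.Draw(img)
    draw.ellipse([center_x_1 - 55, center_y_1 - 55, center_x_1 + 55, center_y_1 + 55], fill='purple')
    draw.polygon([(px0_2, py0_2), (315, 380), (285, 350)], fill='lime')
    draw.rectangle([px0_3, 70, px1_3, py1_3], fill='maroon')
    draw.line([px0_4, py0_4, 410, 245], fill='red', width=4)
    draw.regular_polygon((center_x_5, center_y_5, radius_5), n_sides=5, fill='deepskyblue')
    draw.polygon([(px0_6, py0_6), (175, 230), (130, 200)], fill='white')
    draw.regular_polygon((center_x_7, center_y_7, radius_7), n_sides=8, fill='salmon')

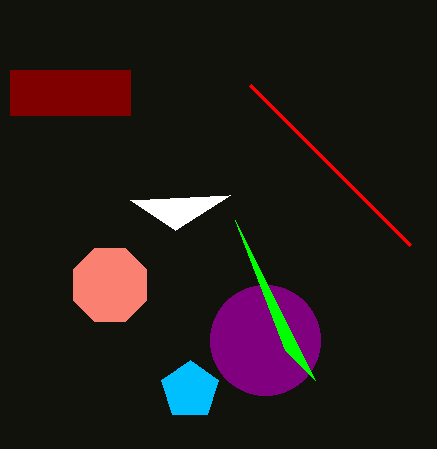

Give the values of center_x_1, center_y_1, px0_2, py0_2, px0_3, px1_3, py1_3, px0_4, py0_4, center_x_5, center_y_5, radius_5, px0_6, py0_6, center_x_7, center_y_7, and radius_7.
center_x_1 = 265, center_y_1 = 340, px0_2 = 235, py0_2 = 220, px0_3 = 10, px1_3 = 130, py1_3 = 115, px0_4 = 250, py0_4 = 85, center_x_5 = 190, center_y_5 = 390, radius_5 = 30, px0_6 = 230, py0_6 = 195, center_x_7 = 110, center_y_7 = 285, radius_7 = 40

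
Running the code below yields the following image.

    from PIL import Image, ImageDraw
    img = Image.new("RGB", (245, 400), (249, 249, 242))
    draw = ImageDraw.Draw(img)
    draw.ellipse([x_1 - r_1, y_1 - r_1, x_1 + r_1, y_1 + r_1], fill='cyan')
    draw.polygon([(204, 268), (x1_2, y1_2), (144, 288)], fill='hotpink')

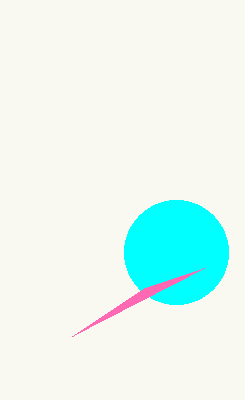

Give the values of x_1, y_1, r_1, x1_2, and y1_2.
x_1 = 176; y_1 = 252; r_1 = 52; x1_2 = 72; y1_2 = 336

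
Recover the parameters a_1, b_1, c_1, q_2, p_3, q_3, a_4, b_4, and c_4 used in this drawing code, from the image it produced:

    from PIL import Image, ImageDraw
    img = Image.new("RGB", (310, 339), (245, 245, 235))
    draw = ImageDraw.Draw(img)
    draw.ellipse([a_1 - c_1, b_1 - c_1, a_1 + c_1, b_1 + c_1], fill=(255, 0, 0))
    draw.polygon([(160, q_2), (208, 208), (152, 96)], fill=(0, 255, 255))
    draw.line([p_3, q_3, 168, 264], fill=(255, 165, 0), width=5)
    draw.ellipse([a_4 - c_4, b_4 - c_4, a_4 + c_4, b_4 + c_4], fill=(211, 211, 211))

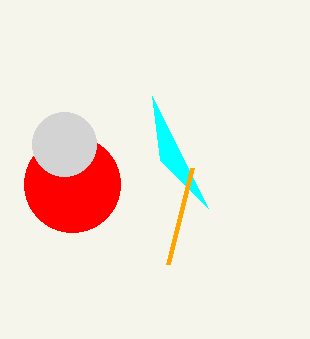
a_1 = 72; b_1 = 184; c_1 = 48; q_2 = 160; p_3 = 192; q_3 = 168; a_4 = 64; b_4 = 144; c_4 = 32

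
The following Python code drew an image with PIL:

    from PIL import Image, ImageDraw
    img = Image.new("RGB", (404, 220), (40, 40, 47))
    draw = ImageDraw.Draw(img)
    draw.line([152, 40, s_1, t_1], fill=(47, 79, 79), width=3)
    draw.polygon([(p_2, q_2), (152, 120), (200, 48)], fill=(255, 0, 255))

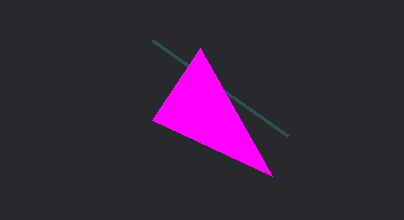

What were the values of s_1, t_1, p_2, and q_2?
s_1 = 288, t_1 = 136, p_2 = 272, q_2 = 176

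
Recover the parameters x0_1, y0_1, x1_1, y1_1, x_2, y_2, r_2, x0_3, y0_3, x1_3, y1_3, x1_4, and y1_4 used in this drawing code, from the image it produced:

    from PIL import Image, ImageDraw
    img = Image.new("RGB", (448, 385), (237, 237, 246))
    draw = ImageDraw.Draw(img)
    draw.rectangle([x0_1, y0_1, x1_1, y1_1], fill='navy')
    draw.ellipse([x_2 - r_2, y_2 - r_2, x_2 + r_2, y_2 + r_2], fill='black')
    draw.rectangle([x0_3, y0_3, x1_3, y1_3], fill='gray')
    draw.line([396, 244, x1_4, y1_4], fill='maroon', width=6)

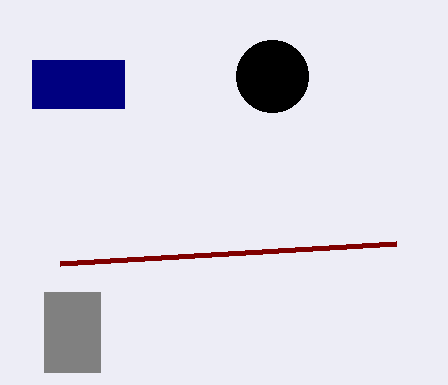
x0_1 = 32
y0_1 = 60
x1_1 = 124
y1_1 = 108
x_2 = 272
y_2 = 76
r_2 = 36
x0_3 = 44
y0_3 = 292
x1_3 = 100
y1_3 = 372
x1_4 = 60
y1_4 = 264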